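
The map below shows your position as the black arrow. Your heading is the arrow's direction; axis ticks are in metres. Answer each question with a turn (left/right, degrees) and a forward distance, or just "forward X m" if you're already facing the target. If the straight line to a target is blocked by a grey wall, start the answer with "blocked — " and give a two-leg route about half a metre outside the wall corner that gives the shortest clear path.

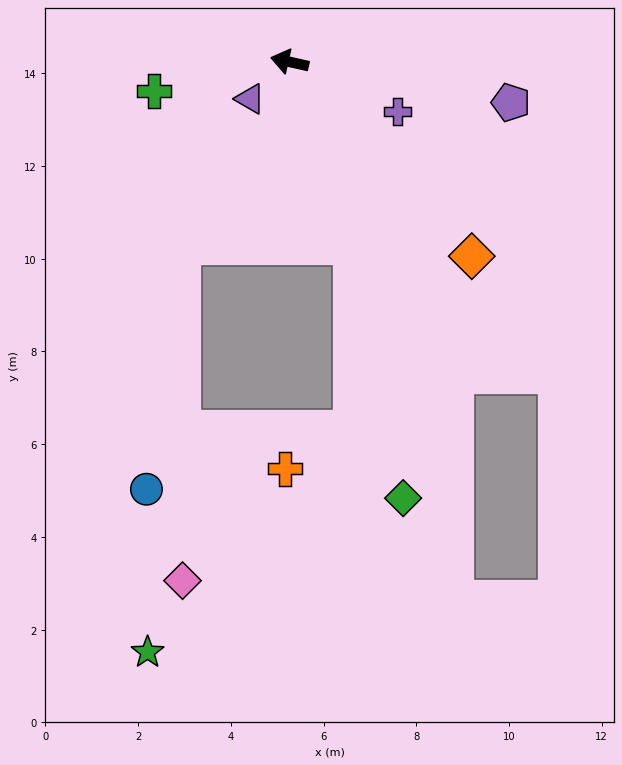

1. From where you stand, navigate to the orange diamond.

turn left 146°, forward 5.7 m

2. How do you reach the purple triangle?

turn left 56°, forward 1.2 m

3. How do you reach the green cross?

turn left 25°, forward 3.0 m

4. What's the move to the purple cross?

turn left 168°, forward 2.6 m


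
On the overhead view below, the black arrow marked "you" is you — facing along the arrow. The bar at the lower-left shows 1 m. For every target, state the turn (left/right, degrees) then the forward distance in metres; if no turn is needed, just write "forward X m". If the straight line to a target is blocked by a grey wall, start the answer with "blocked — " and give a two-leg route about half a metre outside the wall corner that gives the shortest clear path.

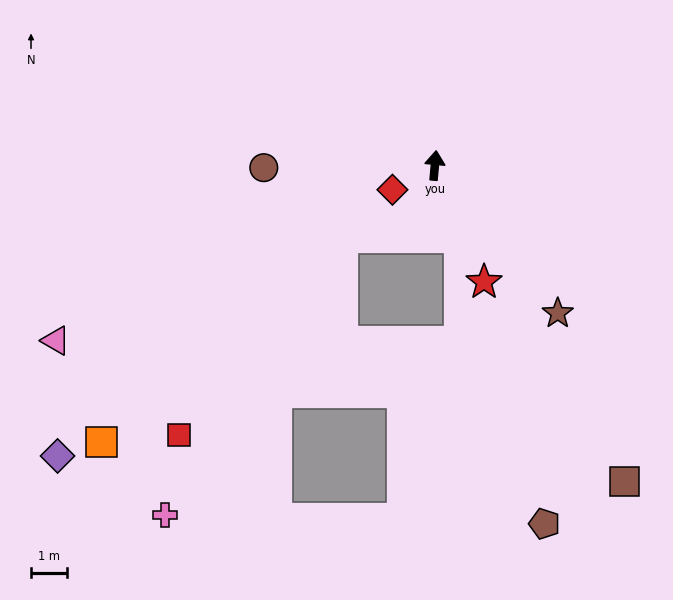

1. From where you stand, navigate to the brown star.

turn right 135°, forward 5.3 m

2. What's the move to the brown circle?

turn left 96°, forward 4.7 m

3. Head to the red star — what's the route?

turn right 152°, forward 3.5 m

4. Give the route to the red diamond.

turn left 125°, forward 1.3 m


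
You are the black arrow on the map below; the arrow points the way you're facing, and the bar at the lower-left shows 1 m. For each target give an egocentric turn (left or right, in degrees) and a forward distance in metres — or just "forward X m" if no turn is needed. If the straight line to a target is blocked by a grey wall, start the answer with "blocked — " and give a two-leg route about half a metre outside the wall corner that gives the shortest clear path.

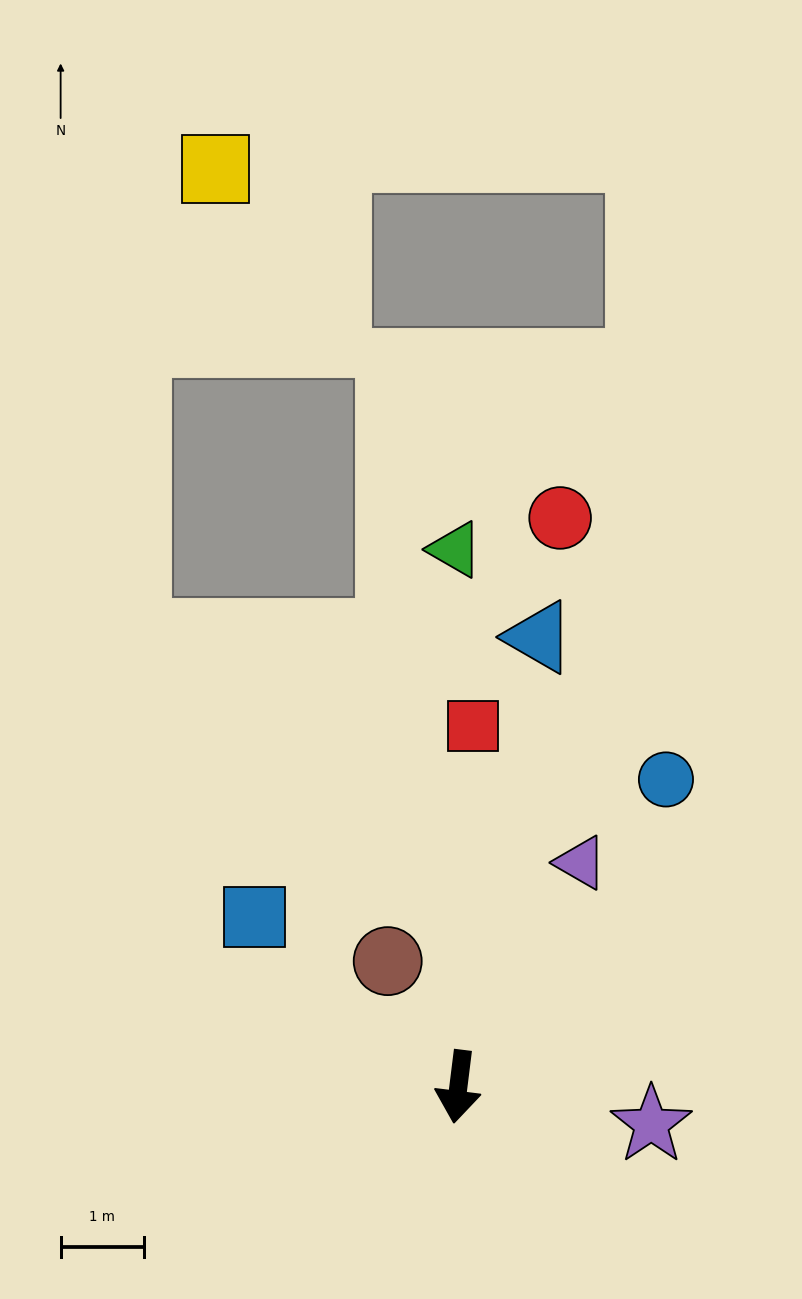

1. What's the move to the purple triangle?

turn left 158°, forward 3.1 m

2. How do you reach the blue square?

turn right 123°, forward 3.2 m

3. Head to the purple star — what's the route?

turn left 86°, forward 2.4 m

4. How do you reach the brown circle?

turn right 144°, forward 1.7 m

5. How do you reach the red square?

turn right 175°, forward 4.4 m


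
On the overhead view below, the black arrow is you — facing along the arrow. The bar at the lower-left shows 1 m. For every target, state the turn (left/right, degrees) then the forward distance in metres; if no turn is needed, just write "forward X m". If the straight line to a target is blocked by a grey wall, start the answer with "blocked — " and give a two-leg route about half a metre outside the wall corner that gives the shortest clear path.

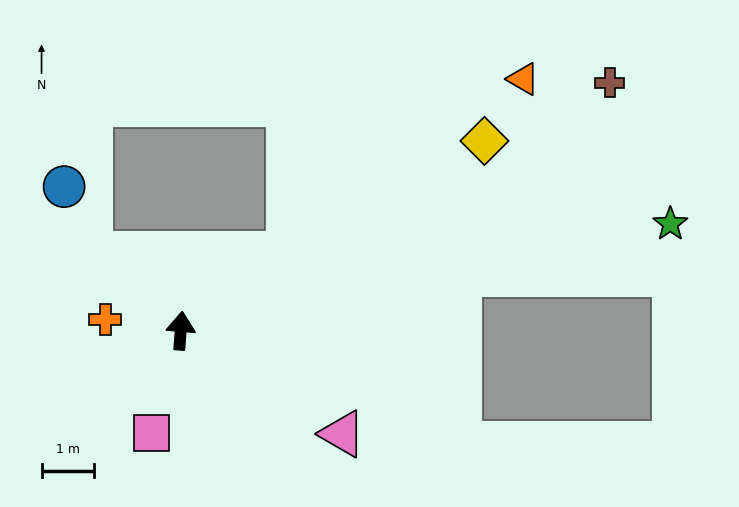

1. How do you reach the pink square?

turn left 169°, forward 2.0 m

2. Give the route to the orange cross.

turn left 86°, forward 1.5 m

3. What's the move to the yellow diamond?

turn right 53°, forward 6.8 m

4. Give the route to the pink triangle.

turn right 118°, forward 3.6 m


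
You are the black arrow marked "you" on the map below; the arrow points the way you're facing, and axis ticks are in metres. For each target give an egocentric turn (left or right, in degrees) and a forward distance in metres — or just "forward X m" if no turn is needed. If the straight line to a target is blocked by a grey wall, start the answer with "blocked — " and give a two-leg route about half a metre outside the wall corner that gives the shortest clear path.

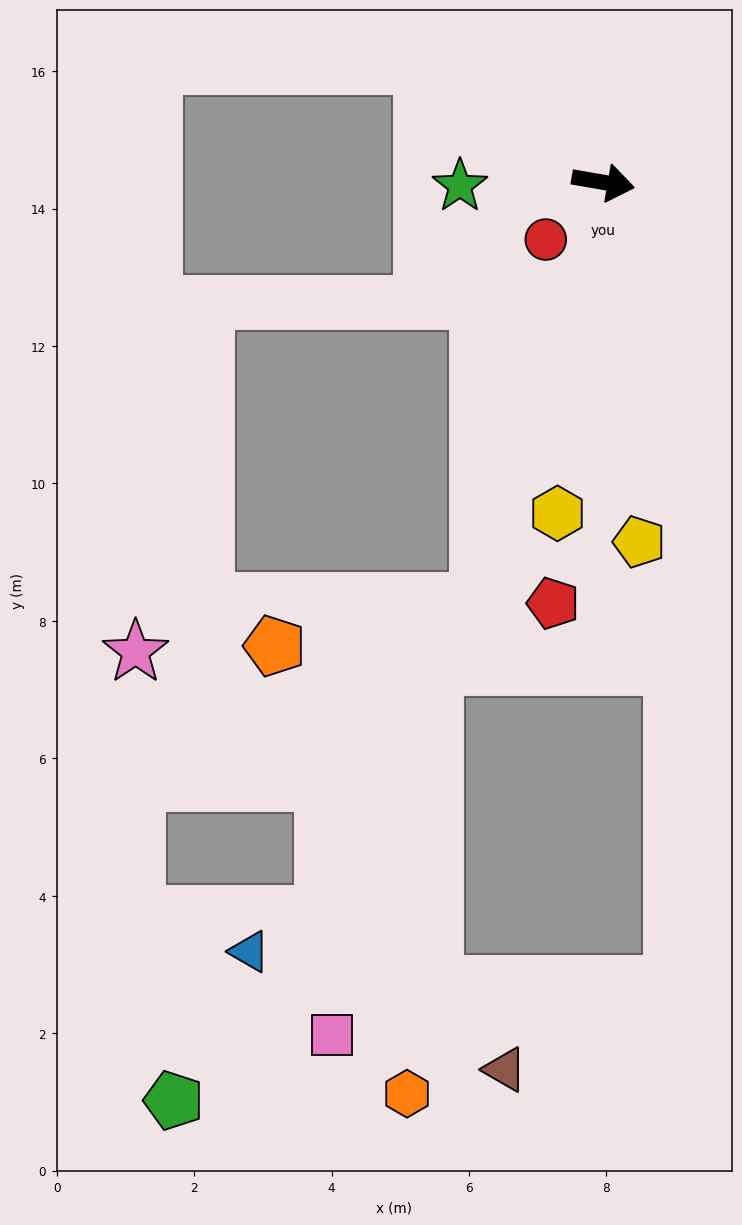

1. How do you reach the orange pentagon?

blocked — turn right 97°, forward 6.4 m, then turn right 61°, forward 3.0 m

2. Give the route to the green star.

turn right 169°, forward 2.1 m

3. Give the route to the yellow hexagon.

turn right 88°, forward 4.9 m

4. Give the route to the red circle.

turn right 125°, forward 1.2 m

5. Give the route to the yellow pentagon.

turn right 74°, forward 5.3 m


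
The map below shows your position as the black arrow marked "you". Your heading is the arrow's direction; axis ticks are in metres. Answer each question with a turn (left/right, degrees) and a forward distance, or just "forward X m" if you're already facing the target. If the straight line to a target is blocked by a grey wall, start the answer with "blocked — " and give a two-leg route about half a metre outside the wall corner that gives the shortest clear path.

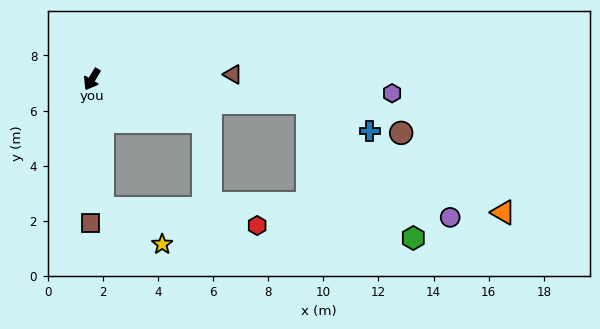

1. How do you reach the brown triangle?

turn left 123°, forward 5.1 m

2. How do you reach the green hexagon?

blocked — turn left 115°, forward 7.8 m, then turn right 46°, forward 6.2 m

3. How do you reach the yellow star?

blocked — turn left 36°, forward 4.7 m, then turn left 54°, forward 2.5 m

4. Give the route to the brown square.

turn left 30°, forward 5.2 m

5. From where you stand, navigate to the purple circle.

blocked — turn left 115°, forward 7.8 m, then turn right 33°, forward 6.6 m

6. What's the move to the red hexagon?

blocked — turn left 36°, forward 4.7 m, then turn left 79°, forward 5.6 m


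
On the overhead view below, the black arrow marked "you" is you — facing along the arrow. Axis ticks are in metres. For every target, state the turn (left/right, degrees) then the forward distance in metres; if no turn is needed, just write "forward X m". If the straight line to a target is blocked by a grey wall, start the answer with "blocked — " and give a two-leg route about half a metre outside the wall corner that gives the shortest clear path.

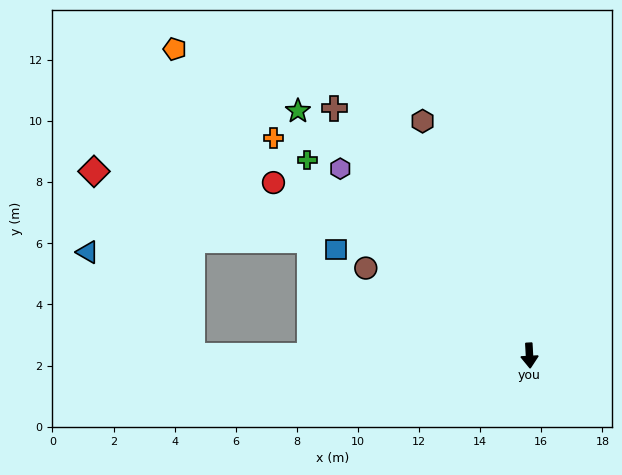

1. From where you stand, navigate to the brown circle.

turn right 121°, forward 6.1 m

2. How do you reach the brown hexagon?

turn right 159°, forward 8.4 m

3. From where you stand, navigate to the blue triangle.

blocked — turn right 93°, forward 11.0 m, then turn right 45°, forward 4.8 m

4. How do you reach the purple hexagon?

turn right 138°, forward 8.7 m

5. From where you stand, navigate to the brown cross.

turn right 145°, forward 10.3 m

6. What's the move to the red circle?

turn right 127°, forward 10.1 m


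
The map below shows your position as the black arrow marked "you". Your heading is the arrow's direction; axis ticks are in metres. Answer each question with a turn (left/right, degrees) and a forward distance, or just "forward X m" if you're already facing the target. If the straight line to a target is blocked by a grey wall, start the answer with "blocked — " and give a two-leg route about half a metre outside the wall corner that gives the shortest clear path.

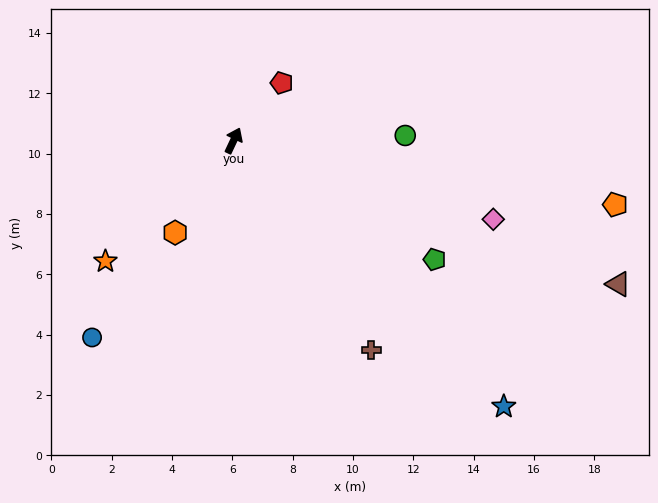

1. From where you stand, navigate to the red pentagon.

turn right 15°, forward 2.5 m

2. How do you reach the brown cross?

turn right 122°, forward 8.3 m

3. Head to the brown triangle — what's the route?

turn right 85°, forward 13.6 m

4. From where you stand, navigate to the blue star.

turn right 109°, forward 12.6 m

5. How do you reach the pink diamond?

turn right 82°, forward 9.0 m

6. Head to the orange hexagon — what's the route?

turn left 173°, forward 3.6 m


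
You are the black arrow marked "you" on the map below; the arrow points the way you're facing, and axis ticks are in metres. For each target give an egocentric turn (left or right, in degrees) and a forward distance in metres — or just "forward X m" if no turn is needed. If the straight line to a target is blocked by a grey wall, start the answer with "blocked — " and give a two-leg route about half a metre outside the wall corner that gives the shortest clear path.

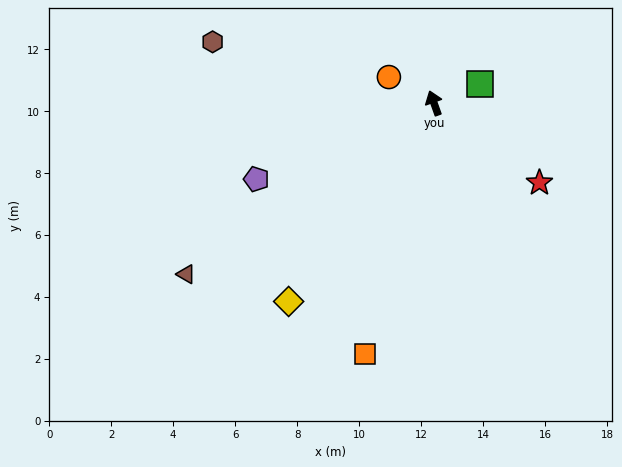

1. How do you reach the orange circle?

turn left 40°, forward 1.7 m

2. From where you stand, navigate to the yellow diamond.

turn left 124°, forward 7.9 m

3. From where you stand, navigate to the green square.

turn right 87°, forward 1.6 m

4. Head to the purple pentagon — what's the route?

turn left 94°, forward 6.2 m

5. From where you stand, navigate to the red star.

turn right 147°, forward 4.3 m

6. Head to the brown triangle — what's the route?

turn left 105°, forward 9.7 m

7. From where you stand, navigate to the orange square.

turn left 145°, forward 8.4 m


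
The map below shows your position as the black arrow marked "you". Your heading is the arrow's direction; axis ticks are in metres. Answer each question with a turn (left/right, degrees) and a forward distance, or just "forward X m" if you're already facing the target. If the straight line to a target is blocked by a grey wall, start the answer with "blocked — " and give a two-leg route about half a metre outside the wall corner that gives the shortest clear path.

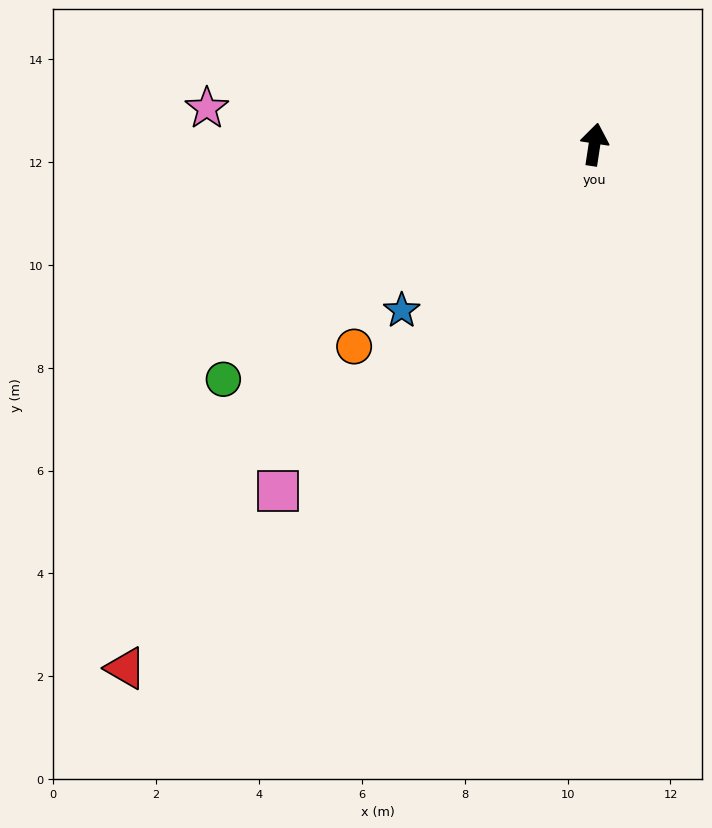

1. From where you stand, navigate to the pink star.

turn left 93°, forward 7.6 m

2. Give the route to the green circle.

turn left 131°, forward 8.5 m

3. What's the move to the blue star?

turn left 139°, forward 4.9 m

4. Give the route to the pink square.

turn left 146°, forward 9.1 m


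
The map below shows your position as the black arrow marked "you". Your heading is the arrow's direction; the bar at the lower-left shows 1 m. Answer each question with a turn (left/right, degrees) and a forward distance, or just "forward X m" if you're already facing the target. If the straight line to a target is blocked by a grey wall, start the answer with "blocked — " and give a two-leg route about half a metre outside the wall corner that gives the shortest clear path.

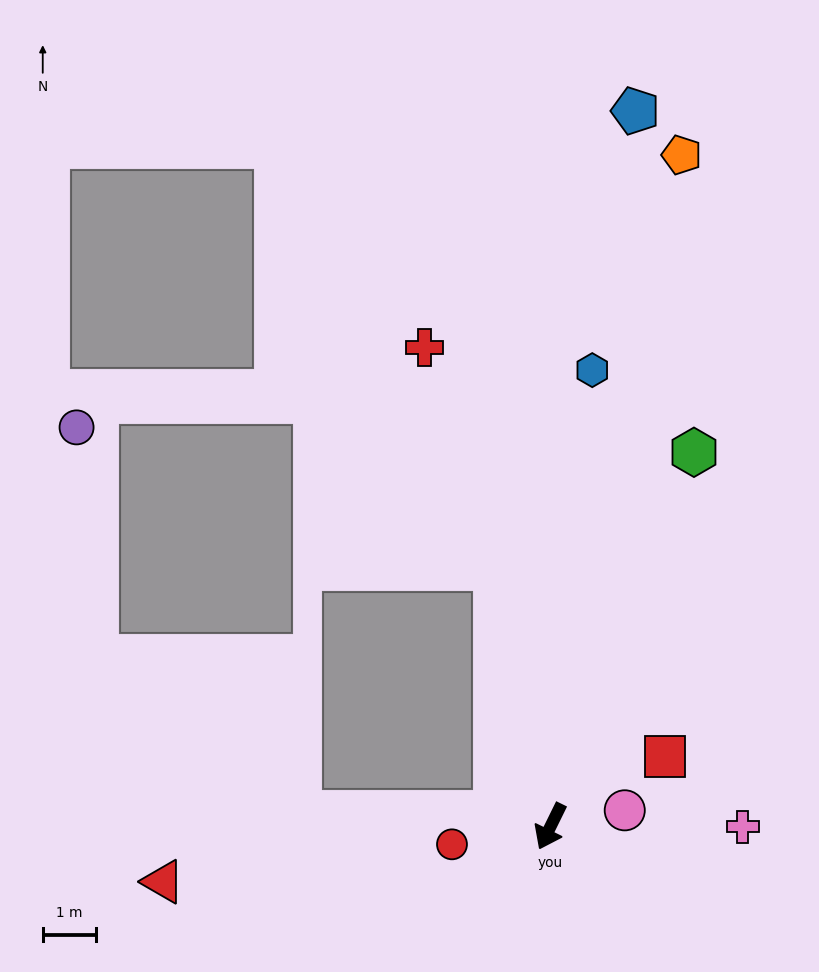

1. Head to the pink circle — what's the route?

turn left 128°, forward 1.4 m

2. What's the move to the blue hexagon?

turn right 159°, forward 8.6 m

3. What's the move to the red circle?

turn right 54°, forward 1.9 m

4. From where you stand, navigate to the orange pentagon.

turn right 165°, forward 12.9 m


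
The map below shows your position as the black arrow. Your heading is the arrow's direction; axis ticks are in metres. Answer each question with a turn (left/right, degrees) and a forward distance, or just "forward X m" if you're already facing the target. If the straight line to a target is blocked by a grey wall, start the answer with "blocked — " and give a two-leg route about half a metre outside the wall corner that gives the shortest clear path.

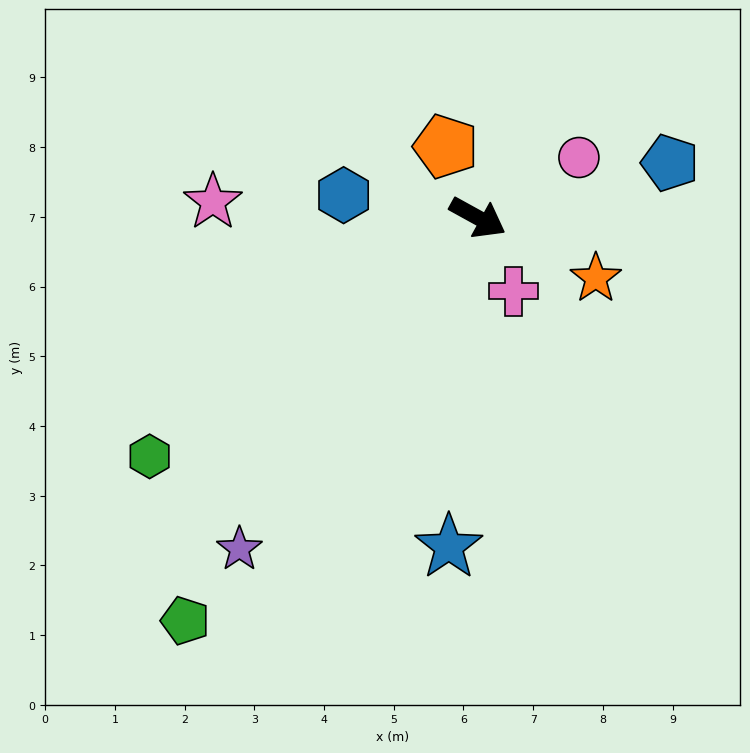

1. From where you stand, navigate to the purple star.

turn right 97°, forward 5.9 m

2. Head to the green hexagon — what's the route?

turn right 115°, forward 5.8 m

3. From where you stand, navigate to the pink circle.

turn left 60°, forward 1.7 m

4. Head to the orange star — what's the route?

forward 1.9 m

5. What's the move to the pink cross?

turn right 35°, forward 1.2 m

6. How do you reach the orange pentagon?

turn left 143°, forward 1.1 m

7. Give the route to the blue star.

turn right 66°, forward 4.7 m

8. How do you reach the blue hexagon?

turn right 161°, forward 2.0 m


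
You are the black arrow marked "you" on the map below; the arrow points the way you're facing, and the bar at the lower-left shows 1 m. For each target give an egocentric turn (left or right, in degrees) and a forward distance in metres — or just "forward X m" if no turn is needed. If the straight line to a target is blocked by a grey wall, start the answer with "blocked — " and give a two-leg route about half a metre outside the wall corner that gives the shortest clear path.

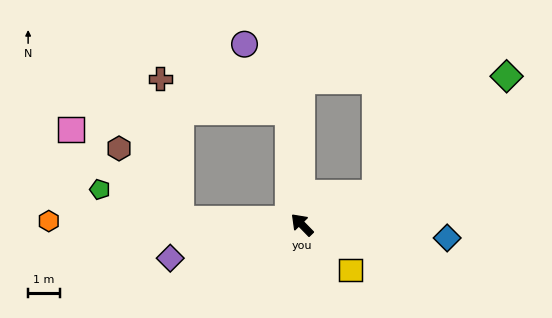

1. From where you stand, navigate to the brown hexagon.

blocked — turn left 43°, forward 3.8 m, then turn right 47°, forward 2.9 m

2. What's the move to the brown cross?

blocked — turn right 37°, forward 3.5 m, then turn left 68°, forward 4.1 m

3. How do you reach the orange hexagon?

turn left 45°, forward 7.9 m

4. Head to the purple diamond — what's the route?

turn left 60°, forward 4.2 m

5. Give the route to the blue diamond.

turn right 140°, forward 4.6 m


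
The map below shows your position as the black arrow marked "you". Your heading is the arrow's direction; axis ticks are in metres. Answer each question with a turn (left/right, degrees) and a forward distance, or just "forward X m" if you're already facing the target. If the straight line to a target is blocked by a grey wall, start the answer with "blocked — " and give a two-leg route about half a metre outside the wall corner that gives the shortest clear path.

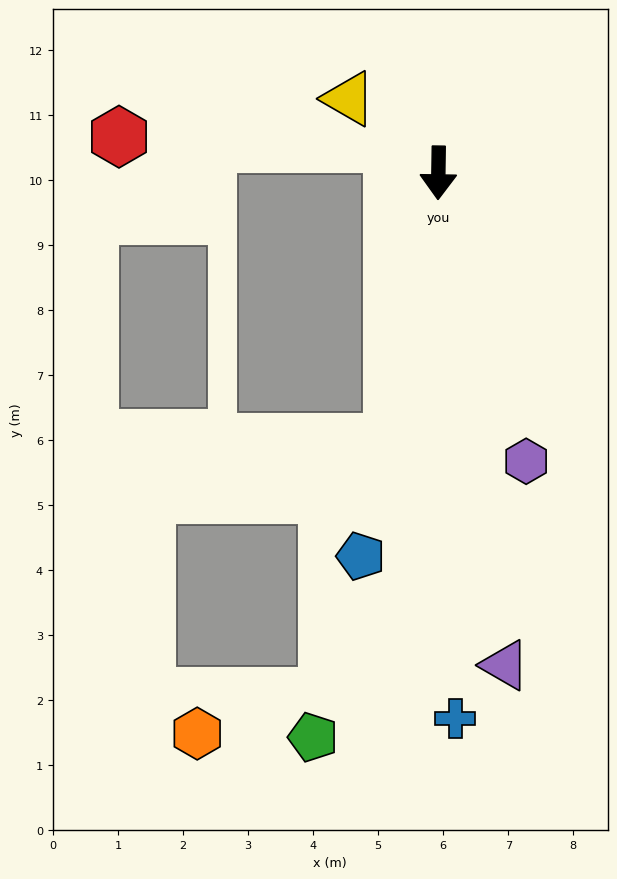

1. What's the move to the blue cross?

turn left 3°, forward 8.4 m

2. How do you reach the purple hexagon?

turn left 18°, forward 4.6 m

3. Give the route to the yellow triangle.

turn right 129°, forward 1.8 m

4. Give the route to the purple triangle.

turn left 9°, forward 7.6 m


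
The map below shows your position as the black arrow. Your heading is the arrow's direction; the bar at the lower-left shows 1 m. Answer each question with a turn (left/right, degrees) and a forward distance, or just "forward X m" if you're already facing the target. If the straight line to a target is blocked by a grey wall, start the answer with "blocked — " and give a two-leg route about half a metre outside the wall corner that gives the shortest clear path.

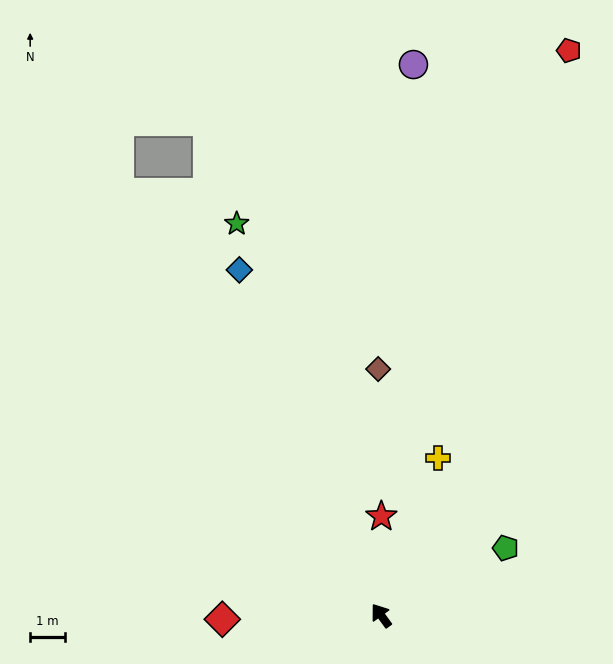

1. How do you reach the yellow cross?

turn right 56°, forward 4.8 m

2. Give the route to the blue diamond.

turn right 14°, forward 10.7 m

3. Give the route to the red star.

turn right 36°, forward 2.8 m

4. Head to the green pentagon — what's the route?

turn right 98°, forward 4.1 m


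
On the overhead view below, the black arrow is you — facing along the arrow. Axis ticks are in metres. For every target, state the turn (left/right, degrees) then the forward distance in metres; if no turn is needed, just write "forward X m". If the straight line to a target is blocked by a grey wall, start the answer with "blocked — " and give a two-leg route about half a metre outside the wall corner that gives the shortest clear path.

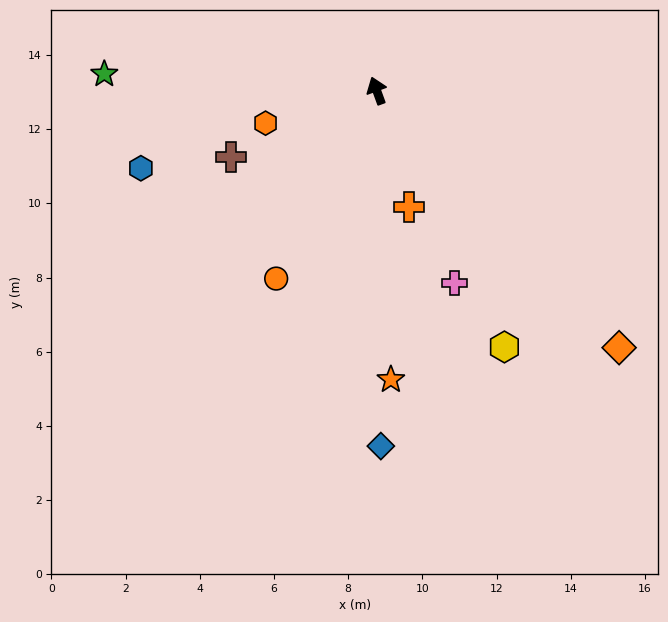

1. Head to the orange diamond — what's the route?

turn right 157°, forward 9.5 m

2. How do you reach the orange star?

turn left 163°, forward 7.8 m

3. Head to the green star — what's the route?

turn left 67°, forward 7.4 m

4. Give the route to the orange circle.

turn left 132°, forward 5.7 m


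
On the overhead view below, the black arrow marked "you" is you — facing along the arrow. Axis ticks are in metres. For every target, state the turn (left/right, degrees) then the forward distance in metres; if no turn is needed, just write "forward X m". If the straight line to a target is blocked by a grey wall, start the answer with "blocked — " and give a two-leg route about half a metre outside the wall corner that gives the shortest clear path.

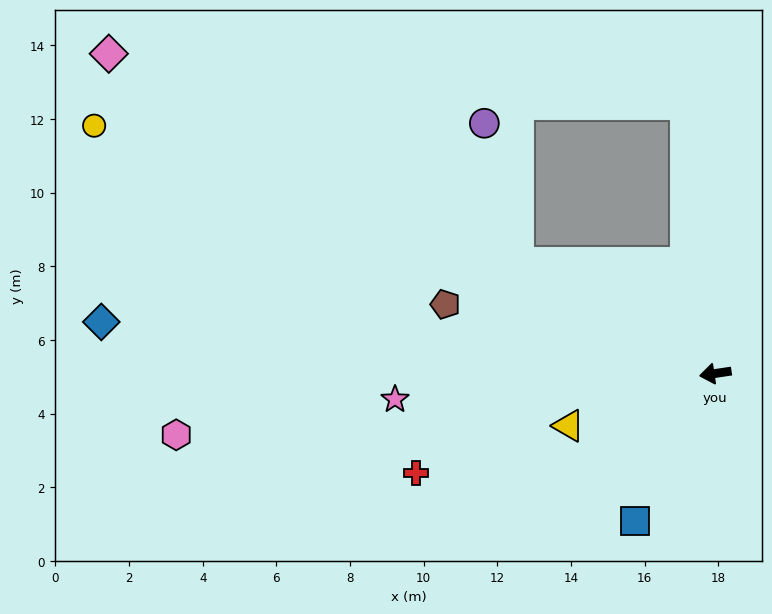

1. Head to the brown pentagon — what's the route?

turn right 23°, forward 7.6 m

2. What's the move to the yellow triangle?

turn left 11°, forward 4.2 m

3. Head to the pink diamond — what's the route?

turn right 36°, forward 18.6 m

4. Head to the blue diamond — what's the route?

turn right 13°, forward 16.7 m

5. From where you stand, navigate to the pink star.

turn right 4°, forward 8.7 m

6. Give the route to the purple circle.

blocked — turn right 38°, forward 6.1 m, then turn right 47°, forward 3.9 m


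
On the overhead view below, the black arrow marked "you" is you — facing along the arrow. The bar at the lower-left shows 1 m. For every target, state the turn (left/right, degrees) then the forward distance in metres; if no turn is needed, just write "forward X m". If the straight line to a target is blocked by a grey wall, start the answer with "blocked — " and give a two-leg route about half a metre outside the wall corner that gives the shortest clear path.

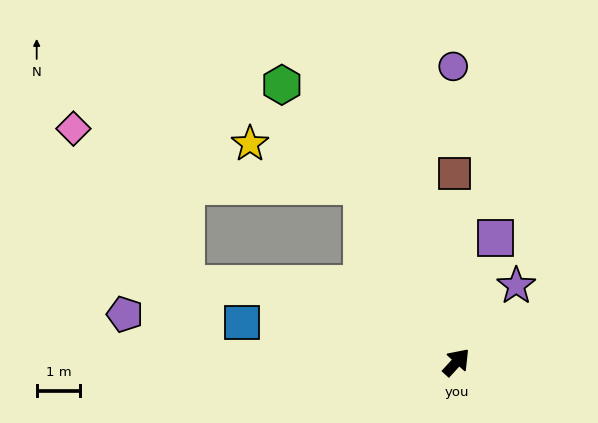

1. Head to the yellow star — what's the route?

blocked — turn left 71°, forward 4.6 m, then turn left 41°, forward 2.8 m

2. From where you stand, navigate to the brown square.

turn left 43°, forward 4.3 m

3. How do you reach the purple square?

turn left 25°, forward 3.0 m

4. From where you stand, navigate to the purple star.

turn left 4°, forward 2.2 m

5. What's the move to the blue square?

turn left 122°, forward 5.0 m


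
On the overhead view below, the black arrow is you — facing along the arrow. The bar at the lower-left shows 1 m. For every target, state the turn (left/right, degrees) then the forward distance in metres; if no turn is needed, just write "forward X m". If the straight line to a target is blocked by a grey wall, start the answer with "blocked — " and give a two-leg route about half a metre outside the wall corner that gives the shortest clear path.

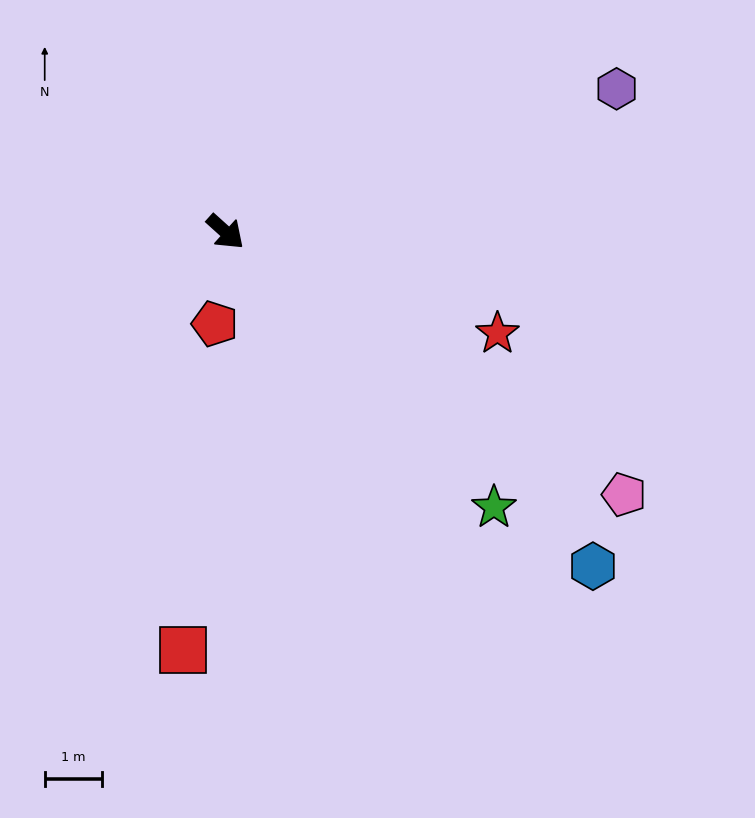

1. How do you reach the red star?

turn left 22°, forward 5.0 m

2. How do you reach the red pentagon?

turn right 55°, forward 1.6 m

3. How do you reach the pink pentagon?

turn left 9°, forward 8.3 m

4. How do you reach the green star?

turn right 4°, forward 6.7 m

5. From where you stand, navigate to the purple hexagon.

turn left 62°, forward 7.2 m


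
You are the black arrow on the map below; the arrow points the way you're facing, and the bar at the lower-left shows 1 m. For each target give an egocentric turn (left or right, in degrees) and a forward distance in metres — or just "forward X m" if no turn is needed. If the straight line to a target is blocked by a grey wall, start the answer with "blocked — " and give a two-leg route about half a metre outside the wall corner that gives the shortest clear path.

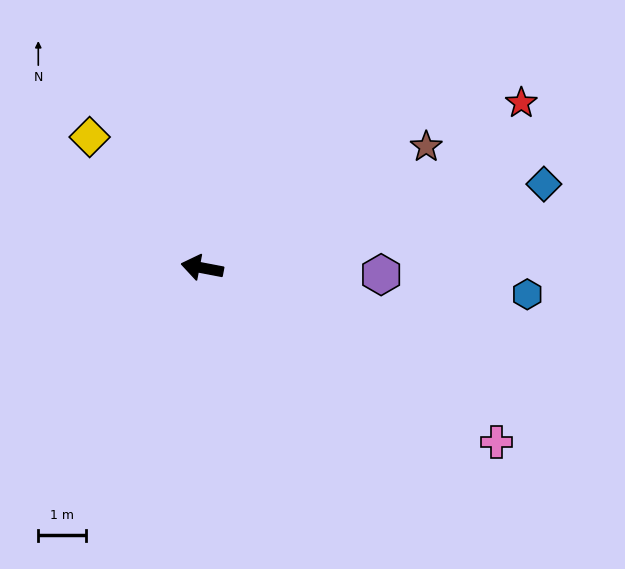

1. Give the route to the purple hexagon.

turn right 171°, forward 3.8 m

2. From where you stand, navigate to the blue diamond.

turn right 155°, forward 7.5 m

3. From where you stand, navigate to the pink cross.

turn left 160°, forward 7.2 m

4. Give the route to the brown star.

turn right 141°, forward 5.4 m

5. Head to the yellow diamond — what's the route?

turn right 39°, forward 3.7 m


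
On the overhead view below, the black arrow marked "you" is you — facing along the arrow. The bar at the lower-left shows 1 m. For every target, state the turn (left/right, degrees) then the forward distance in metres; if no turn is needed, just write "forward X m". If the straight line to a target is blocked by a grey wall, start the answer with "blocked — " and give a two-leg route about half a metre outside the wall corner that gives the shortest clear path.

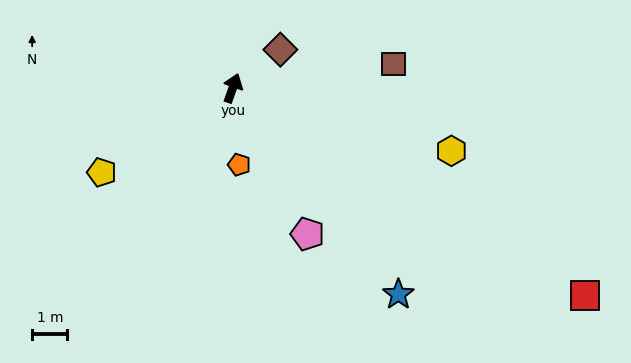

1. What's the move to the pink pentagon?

turn right 133°, forward 4.7 m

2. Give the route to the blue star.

turn right 122°, forward 7.5 m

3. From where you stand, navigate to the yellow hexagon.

turn right 86°, forward 6.5 m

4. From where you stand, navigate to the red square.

turn right 101°, forward 11.6 m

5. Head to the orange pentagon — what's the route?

turn right 156°, forward 2.2 m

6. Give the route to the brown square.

turn right 62°, forward 4.6 m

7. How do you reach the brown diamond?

turn right 32°, forward 1.7 m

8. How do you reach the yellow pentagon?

turn left 142°, forward 4.4 m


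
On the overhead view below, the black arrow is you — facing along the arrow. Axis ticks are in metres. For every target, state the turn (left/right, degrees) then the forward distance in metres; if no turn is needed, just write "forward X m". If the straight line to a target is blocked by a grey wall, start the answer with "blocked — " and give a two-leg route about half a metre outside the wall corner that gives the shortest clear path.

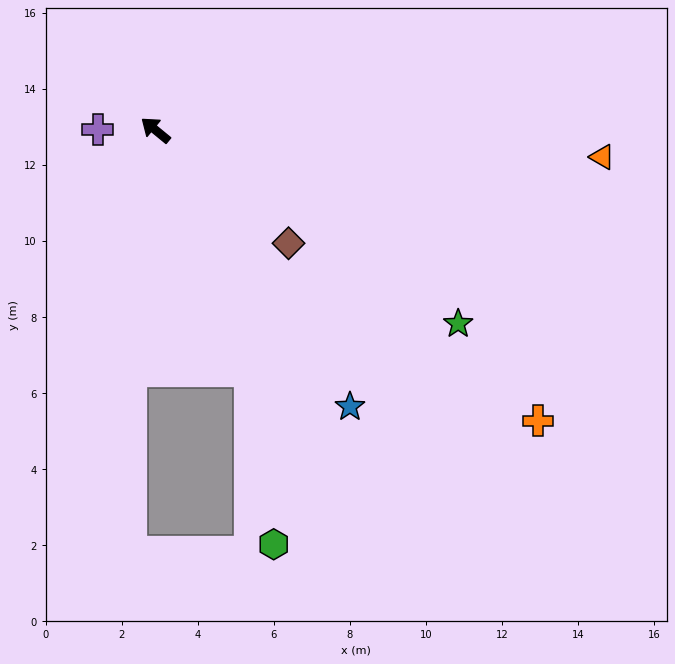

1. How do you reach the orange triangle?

turn right 144°, forward 11.8 m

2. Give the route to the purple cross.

turn left 39°, forward 1.5 m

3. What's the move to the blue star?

turn left 164°, forward 8.9 m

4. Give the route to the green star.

turn right 173°, forward 9.5 m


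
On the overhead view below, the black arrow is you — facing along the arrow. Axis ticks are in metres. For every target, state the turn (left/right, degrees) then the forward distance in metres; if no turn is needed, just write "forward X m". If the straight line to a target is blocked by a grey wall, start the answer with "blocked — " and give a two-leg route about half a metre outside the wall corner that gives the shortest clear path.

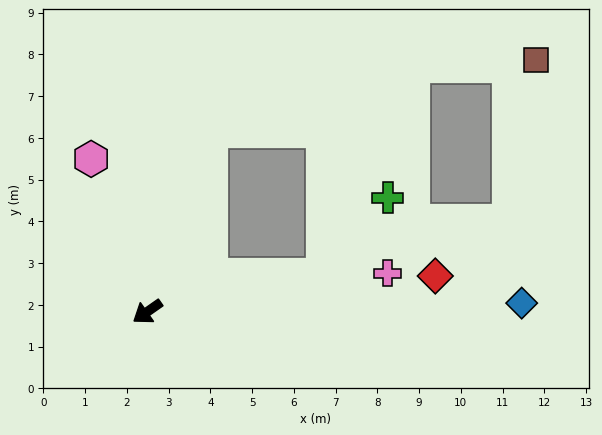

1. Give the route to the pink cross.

turn left 154°, forward 5.8 m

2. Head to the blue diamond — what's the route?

turn left 146°, forward 9.0 m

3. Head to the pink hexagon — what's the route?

turn right 105°, forward 3.9 m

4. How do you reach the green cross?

blocked — turn left 157°, forward 4.3 m, then turn left 38°, forward 2.4 m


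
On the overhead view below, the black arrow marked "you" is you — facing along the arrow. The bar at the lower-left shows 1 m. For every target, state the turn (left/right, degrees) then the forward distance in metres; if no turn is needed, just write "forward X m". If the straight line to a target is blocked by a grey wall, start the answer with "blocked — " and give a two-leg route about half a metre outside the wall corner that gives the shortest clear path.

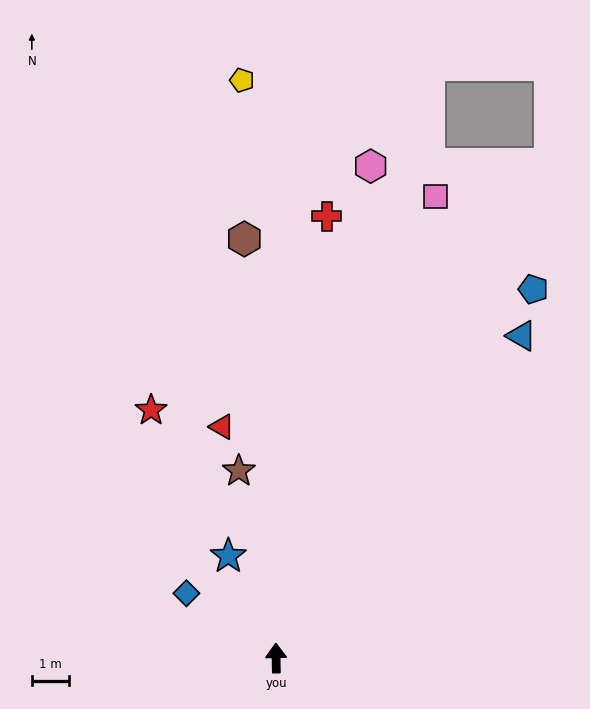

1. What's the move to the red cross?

turn right 8°, forward 11.9 m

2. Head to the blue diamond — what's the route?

turn left 53°, forward 3.0 m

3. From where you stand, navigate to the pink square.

turn right 20°, forward 13.1 m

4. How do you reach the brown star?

turn left 10°, forward 5.1 m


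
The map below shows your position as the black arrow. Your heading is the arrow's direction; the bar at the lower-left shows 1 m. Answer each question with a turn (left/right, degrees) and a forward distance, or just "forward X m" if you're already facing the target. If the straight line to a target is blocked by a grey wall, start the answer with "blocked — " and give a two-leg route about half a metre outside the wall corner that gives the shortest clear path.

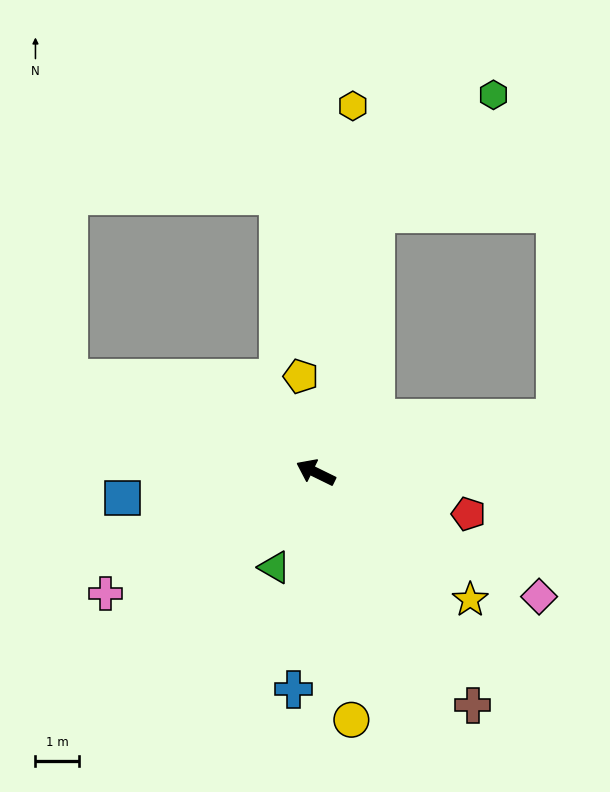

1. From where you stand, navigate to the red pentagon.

turn right 169°, forward 3.6 m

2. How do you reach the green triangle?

turn left 93°, forward 2.4 m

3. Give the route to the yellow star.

turn left 167°, forward 4.6 m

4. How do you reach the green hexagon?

blocked — turn right 77°, forward 6.1 m, then turn right 31°, forward 3.9 m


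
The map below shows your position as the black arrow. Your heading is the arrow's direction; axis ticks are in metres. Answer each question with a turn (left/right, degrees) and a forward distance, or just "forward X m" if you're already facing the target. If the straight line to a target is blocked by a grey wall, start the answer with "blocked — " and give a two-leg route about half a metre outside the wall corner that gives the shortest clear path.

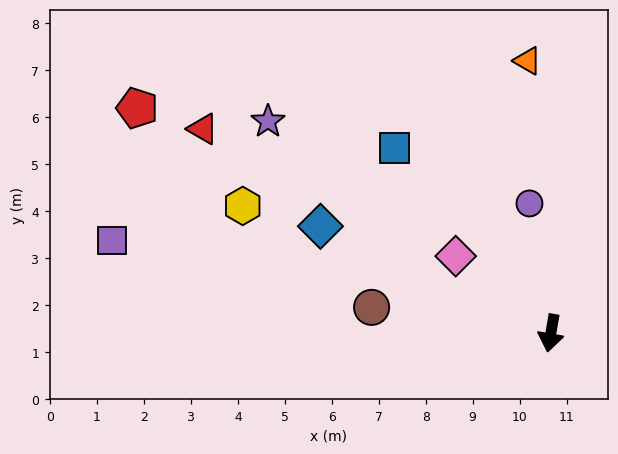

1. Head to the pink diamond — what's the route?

turn right 119°, forward 2.6 m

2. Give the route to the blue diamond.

turn right 105°, forward 5.4 m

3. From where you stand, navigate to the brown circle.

turn right 88°, forward 3.9 m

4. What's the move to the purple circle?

turn right 161°, forward 2.8 m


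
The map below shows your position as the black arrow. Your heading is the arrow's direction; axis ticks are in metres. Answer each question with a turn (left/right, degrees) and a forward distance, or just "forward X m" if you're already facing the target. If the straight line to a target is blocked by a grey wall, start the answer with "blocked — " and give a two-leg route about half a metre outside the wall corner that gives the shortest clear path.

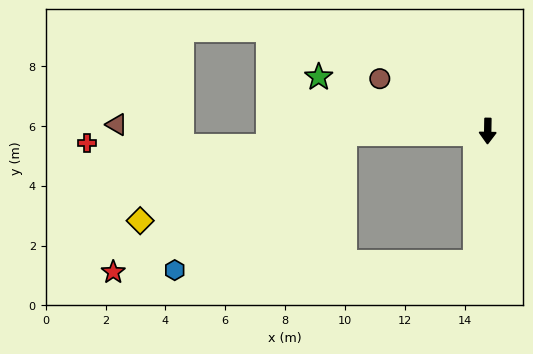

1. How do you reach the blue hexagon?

blocked — turn right 88°, forward 4.8 m, then turn left 38°, forward 7.3 m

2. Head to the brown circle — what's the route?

turn right 115°, forward 4.0 m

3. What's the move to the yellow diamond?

blocked — turn right 88°, forward 4.8 m, then turn left 22°, forward 7.4 m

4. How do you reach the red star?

blocked — turn right 88°, forward 4.8 m, then turn left 30°, forward 9.0 m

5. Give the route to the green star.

turn right 107°, forward 5.9 m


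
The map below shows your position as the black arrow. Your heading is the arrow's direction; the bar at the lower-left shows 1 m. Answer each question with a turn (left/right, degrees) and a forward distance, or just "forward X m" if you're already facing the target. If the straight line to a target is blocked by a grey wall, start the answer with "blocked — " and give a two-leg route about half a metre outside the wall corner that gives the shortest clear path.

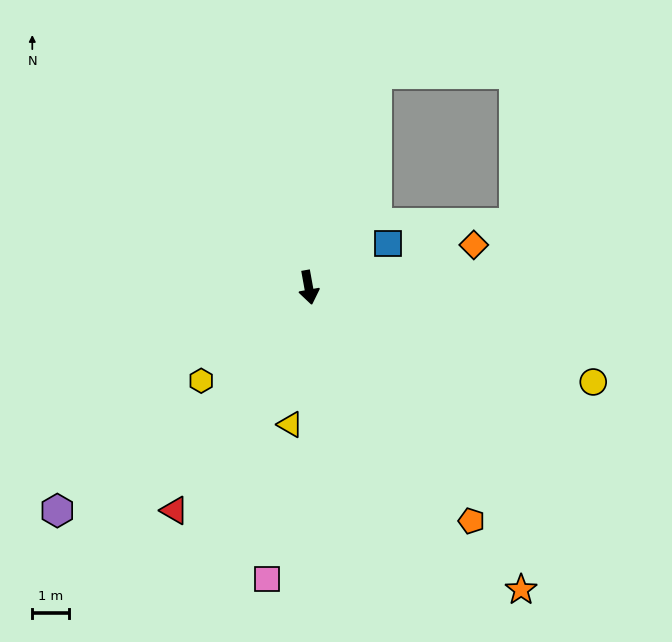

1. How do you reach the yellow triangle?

turn right 18°, forward 3.8 m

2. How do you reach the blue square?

turn left 109°, forward 2.5 m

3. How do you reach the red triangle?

turn right 41°, forward 7.1 m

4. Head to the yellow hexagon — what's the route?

turn right 59°, forward 3.9 m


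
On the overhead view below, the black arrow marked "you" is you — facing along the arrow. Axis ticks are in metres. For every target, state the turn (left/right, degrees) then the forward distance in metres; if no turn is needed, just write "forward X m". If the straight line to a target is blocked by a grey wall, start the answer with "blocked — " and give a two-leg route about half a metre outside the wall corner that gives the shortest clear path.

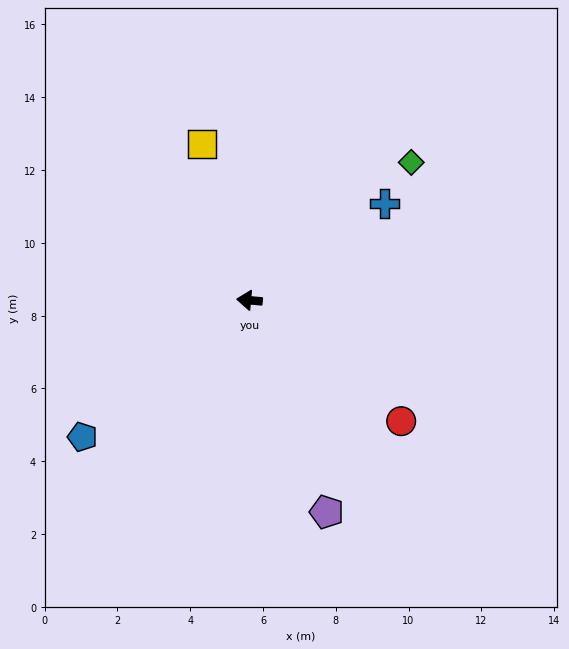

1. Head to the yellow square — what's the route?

turn right 68°, forward 4.5 m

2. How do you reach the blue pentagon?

turn left 44°, forward 5.9 m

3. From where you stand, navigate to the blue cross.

turn right 139°, forward 4.6 m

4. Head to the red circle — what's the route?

turn left 147°, forward 5.3 m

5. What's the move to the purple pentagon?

turn left 115°, forward 6.2 m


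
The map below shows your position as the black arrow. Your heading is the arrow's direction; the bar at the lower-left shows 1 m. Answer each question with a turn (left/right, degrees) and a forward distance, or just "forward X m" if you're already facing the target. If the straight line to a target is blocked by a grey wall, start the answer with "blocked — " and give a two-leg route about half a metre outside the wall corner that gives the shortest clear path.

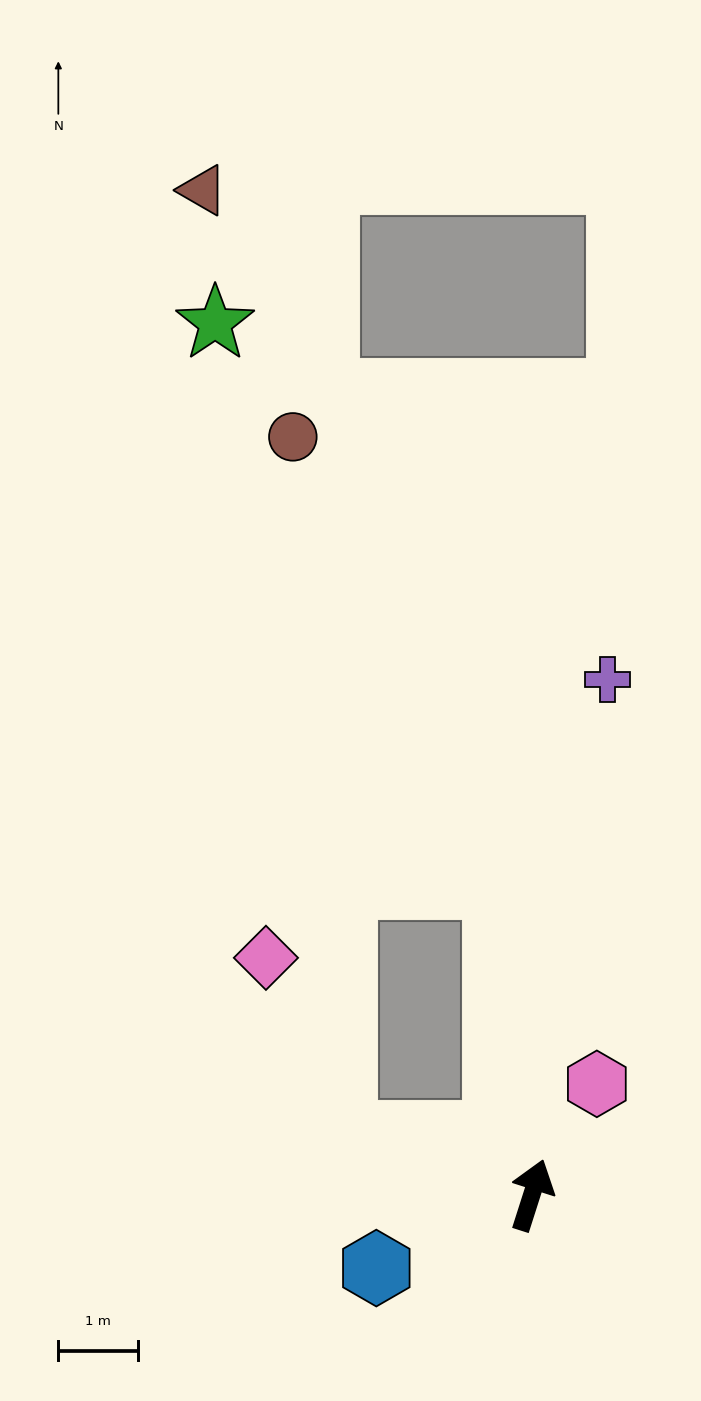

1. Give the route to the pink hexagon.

turn right 13°, forward 1.6 m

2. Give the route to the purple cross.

turn left 9°, forward 6.6 m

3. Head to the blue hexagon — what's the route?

turn left 133°, forward 2.2 m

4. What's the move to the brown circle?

blocked — turn left 24°, forward 3.9 m, then turn left 18°, forward 6.2 m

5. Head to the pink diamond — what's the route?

blocked — turn left 90°, forward 2.5 m, then turn right 49°, forward 2.4 m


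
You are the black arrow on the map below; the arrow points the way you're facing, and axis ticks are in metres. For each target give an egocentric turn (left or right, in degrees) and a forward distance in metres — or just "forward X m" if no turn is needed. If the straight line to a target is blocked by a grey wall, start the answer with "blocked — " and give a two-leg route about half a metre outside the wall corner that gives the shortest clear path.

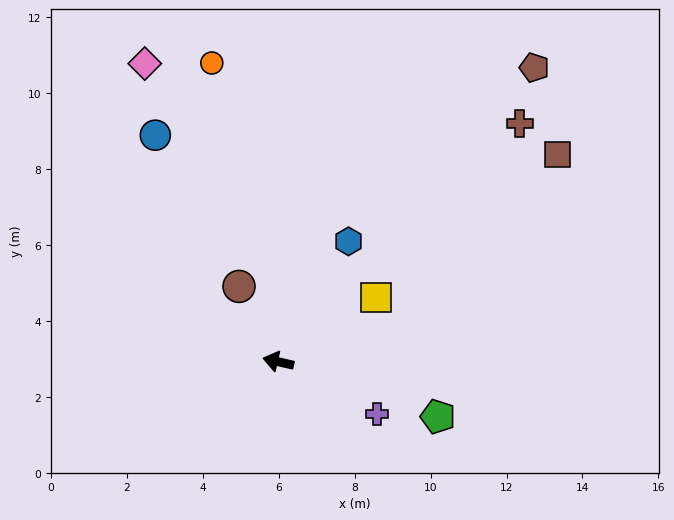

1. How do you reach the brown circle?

turn right 49°, forward 2.2 m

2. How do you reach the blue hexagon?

turn right 107°, forward 3.7 m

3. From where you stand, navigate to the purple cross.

turn left 165°, forward 2.9 m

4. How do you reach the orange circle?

turn right 64°, forward 8.1 m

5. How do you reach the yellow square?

turn right 134°, forward 3.1 m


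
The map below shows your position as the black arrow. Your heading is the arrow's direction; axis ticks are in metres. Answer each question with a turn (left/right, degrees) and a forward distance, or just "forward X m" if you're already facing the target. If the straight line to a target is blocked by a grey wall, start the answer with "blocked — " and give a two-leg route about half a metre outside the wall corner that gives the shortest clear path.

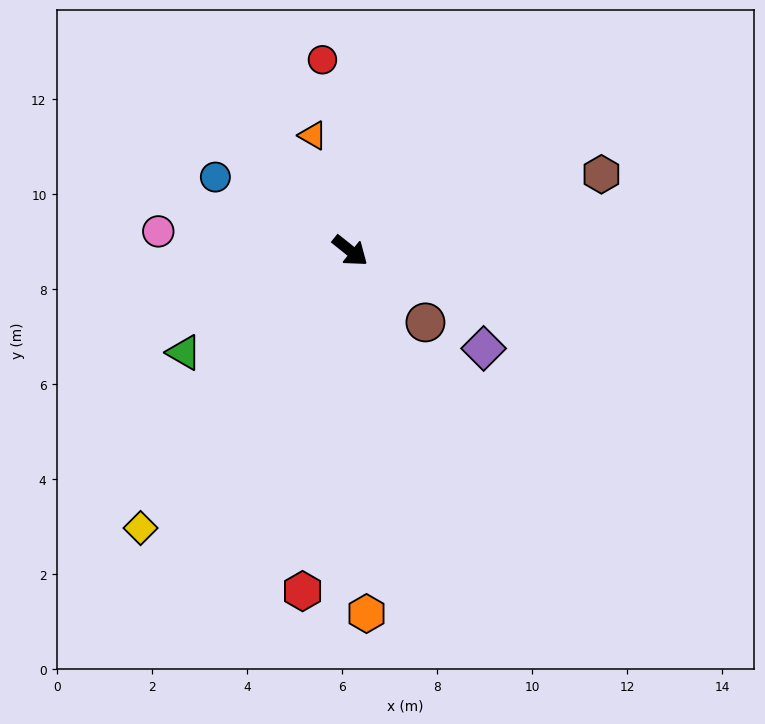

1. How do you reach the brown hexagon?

turn left 56°, forward 5.5 m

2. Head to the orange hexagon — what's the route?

turn right 49°, forward 7.6 m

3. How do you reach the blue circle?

turn right 170°, forward 3.2 m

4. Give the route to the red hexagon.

turn right 59°, forward 7.2 m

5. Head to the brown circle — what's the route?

turn right 5°, forward 2.2 m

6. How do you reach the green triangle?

turn right 110°, forward 4.1 m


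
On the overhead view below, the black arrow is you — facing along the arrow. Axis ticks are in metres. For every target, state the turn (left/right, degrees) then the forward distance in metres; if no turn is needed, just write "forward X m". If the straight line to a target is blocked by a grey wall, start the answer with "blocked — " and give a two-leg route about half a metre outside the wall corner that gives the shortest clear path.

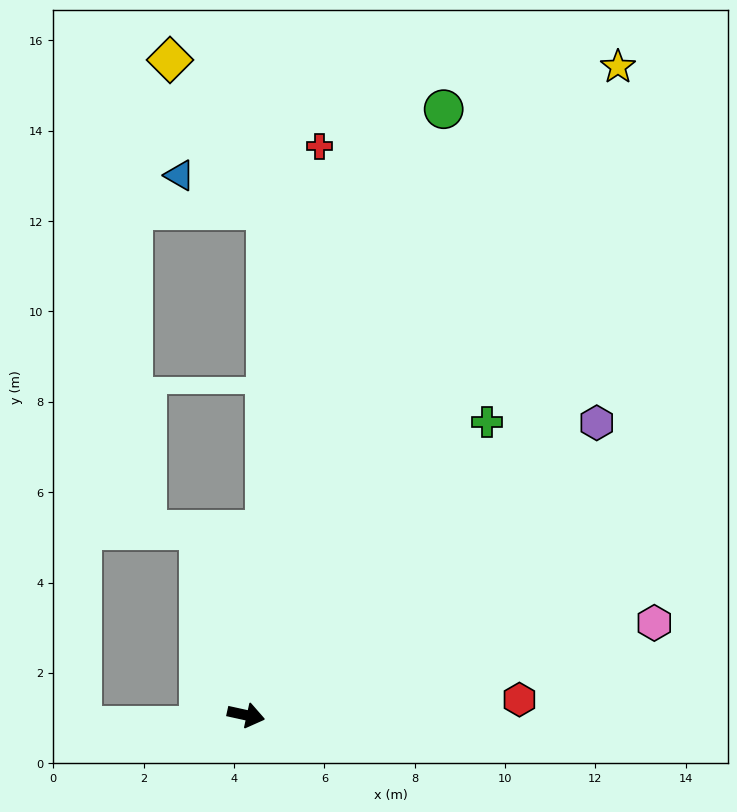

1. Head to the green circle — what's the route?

turn left 84°, forward 14.1 m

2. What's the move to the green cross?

turn left 63°, forward 8.4 m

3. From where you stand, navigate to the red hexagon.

turn left 16°, forward 6.1 m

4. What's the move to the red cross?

turn left 95°, forward 12.7 m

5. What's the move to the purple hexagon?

turn left 52°, forward 10.1 m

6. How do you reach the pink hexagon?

turn left 25°, forward 9.3 m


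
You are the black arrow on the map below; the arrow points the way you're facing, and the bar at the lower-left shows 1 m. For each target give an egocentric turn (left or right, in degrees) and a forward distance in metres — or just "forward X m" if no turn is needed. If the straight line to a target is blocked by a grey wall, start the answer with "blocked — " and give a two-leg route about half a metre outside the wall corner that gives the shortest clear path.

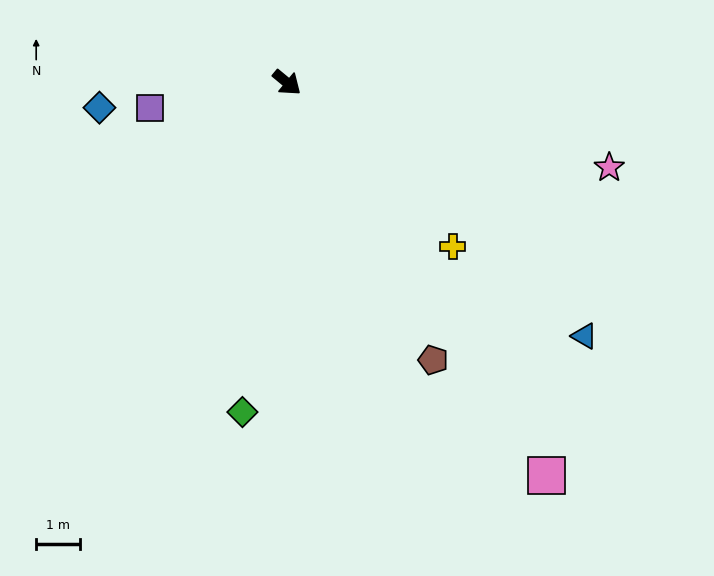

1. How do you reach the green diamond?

turn right 58°, forward 7.6 m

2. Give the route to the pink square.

turn right 17°, forward 10.8 m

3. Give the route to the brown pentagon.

turn right 23°, forward 7.2 m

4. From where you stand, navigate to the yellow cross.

turn right 5°, forward 5.4 m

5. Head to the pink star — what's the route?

turn left 25°, forward 7.6 m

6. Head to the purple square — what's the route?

turn right 130°, forward 3.2 m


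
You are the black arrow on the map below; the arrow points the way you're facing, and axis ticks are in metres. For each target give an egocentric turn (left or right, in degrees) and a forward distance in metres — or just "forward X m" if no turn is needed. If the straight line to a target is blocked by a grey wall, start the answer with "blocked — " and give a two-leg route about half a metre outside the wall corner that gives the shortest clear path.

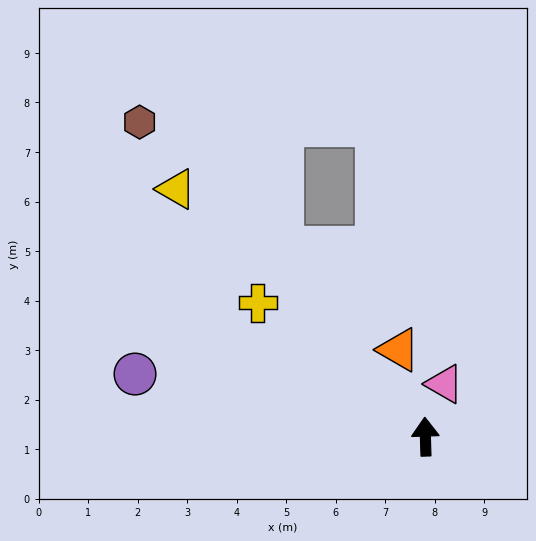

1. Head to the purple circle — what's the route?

turn left 76°, forward 6.0 m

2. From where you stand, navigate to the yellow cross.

turn left 50°, forward 4.3 m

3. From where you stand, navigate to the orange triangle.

turn left 15°, forward 1.8 m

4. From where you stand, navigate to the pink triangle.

turn right 22°, forward 1.1 m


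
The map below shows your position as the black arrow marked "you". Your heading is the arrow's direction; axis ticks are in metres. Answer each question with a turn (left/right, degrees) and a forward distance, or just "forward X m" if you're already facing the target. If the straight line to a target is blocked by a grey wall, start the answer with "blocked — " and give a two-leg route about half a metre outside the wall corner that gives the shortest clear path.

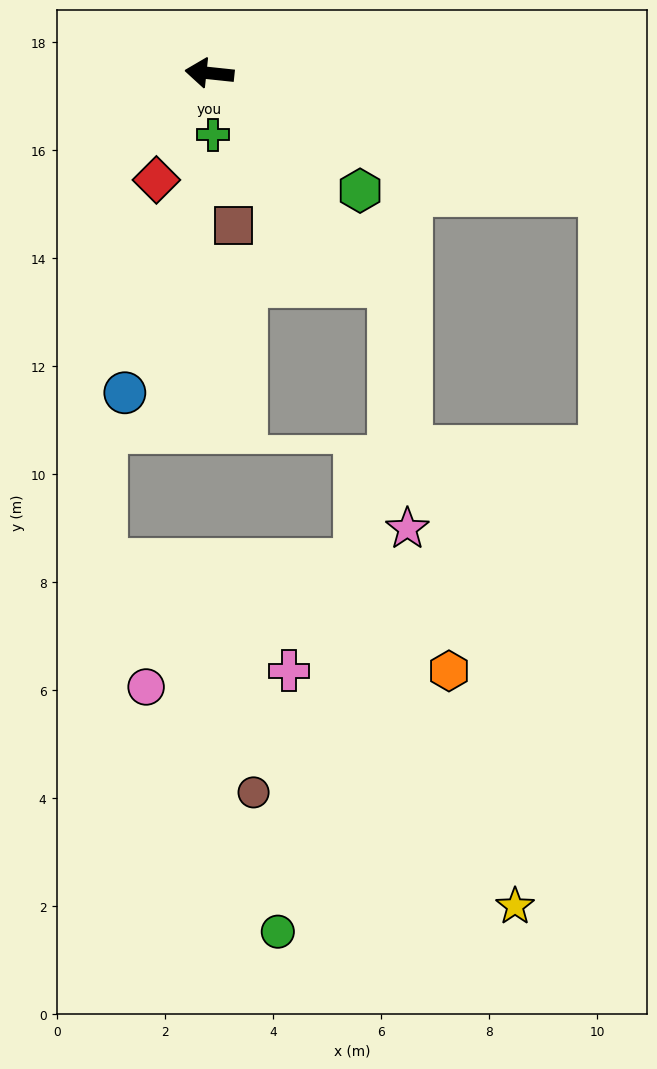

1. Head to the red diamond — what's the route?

turn left 70°, forward 2.2 m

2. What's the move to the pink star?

blocked — turn left 137°, forward 5.2 m, then turn right 37°, forward 4.5 m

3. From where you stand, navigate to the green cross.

turn left 99°, forward 1.1 m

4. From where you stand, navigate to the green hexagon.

turn left 148°, forward 3.5 m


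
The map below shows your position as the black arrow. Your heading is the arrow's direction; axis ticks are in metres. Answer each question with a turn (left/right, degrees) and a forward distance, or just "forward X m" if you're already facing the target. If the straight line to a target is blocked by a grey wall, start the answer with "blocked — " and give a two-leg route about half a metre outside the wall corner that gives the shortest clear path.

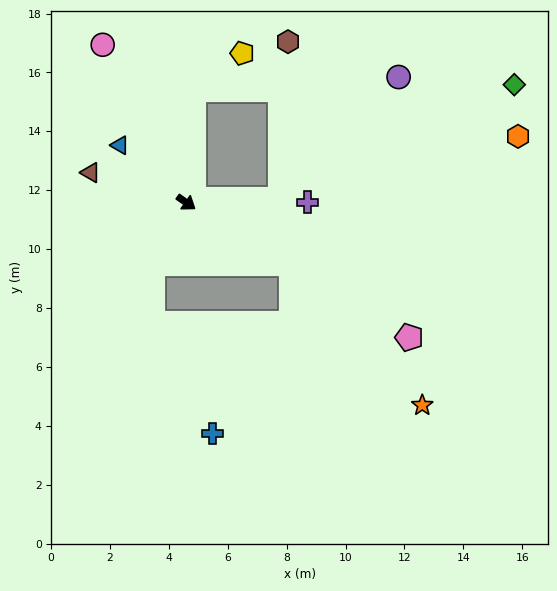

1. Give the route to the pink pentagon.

turn left 4°, forward 8.9 m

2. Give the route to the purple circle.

blocked — turn left 37°, forward 3.2 m, then turn left 44°, forward 5.8 m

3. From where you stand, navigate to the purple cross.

turn left 35°, forward 4.1 m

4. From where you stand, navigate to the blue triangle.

turn left 174°, forward 3.0 m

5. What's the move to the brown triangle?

turn right 162°, forward 3.4 m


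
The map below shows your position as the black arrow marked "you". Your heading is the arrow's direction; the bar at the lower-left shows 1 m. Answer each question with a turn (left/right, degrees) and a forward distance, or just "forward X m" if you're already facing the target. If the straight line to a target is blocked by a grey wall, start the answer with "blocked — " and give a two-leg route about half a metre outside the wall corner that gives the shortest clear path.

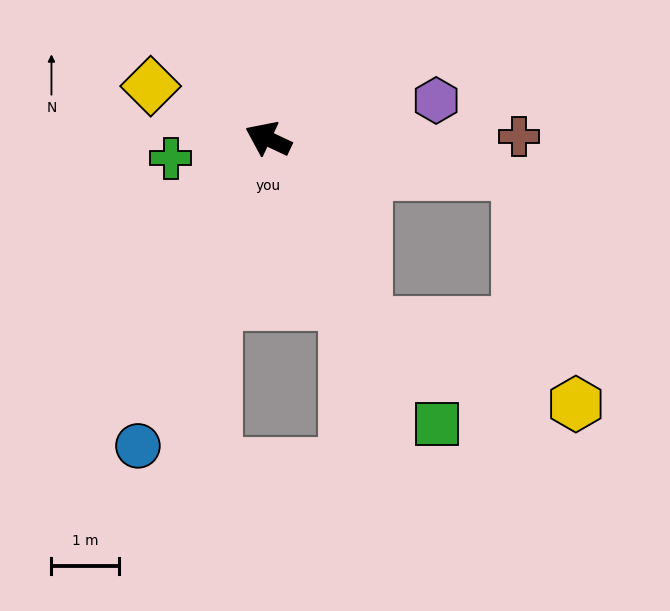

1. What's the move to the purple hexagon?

turn right 142°, forward 2.6 m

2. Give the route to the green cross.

turn left 37°, forward 1.5 m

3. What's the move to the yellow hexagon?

blocked — turn left 142°, forward 3.1 m, then turn left 43°, forward 3.4 m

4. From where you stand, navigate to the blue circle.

turn left 92°, forward 5.0 m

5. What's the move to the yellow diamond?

forward 1.9 m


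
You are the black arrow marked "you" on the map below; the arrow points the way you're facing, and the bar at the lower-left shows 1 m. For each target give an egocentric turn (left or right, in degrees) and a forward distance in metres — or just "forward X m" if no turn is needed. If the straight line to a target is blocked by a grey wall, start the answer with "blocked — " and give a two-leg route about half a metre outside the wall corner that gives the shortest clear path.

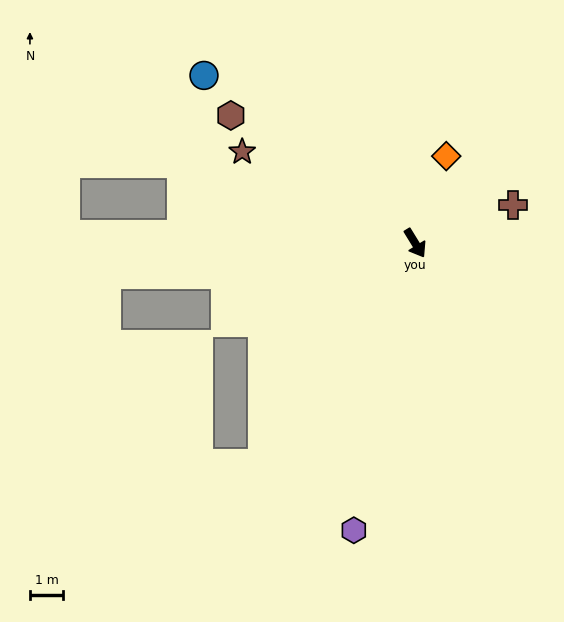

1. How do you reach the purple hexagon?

turn right 44°, forward 8.8 m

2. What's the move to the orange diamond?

turn left 129°, forward 2.8 m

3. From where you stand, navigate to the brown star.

turn right 149°, forward 5.8 m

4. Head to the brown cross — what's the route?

turn left 80°, forward 3.1 m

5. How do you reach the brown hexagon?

turn right 156°, forward 6.7 m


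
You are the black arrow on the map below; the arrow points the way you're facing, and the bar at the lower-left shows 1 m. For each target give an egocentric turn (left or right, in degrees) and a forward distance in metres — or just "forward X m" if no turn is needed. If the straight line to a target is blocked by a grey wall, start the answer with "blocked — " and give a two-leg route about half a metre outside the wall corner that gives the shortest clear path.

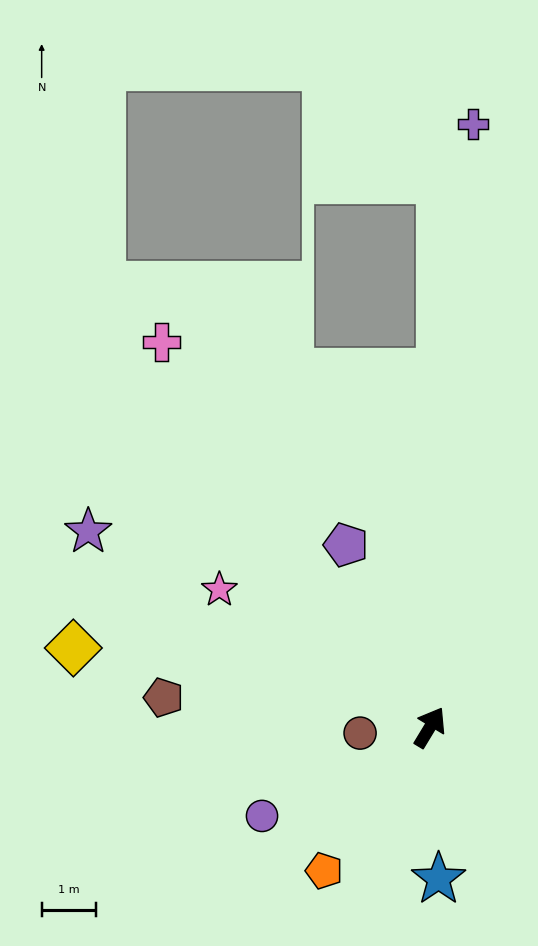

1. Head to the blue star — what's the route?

turn right 146°, forward 2.8 m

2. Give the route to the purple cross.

turn left 27°, forward 11.1 m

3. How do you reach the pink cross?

turn left 66°, forward 8.6 m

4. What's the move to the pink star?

turn left 88°, forward 4.6 m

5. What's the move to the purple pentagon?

turn left 56°, forward 3.7 m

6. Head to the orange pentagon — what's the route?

turn left 175°, forward 3.3 m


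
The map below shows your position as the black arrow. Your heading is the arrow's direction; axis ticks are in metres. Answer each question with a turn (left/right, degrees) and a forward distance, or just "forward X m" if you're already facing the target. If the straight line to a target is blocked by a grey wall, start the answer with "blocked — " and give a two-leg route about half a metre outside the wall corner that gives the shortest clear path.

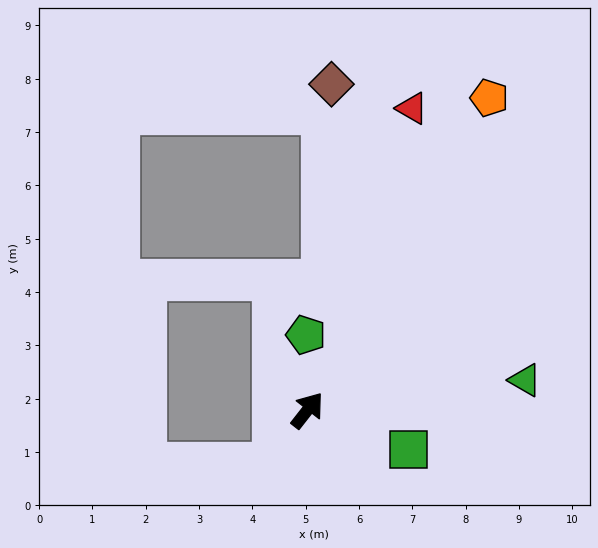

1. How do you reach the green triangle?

turn right 44°, forward 4.1 m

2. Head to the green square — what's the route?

turn right 73°, forward 2.0 m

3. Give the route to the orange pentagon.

turn left 8°, forward 6.8 m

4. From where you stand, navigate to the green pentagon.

turn left 39°, forward 1.4 m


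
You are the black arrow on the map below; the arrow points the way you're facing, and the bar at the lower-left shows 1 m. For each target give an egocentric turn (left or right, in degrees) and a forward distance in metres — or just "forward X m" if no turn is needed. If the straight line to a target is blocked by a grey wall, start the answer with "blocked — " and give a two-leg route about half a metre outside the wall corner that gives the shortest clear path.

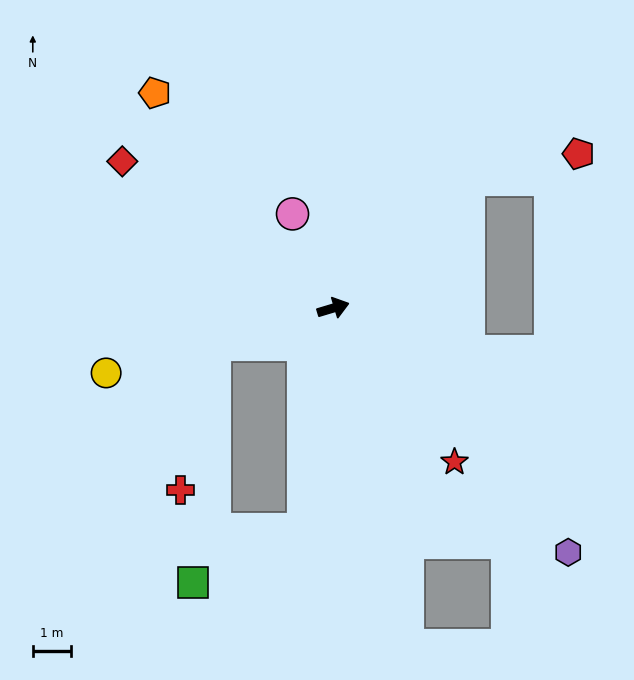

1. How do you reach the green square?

blocked — turn right 114°, forward 5.8 m, then turn right 57°, forward 3.2 m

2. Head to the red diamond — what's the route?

turn left 128°, forward 6.7 m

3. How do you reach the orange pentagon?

turn left 113°, forward 7.2 m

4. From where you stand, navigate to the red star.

turn right 68°, forward 5.1 m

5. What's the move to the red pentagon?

blocked — turn left 27°, forward 4.8 m, then turn right 30°, forward 2.9 m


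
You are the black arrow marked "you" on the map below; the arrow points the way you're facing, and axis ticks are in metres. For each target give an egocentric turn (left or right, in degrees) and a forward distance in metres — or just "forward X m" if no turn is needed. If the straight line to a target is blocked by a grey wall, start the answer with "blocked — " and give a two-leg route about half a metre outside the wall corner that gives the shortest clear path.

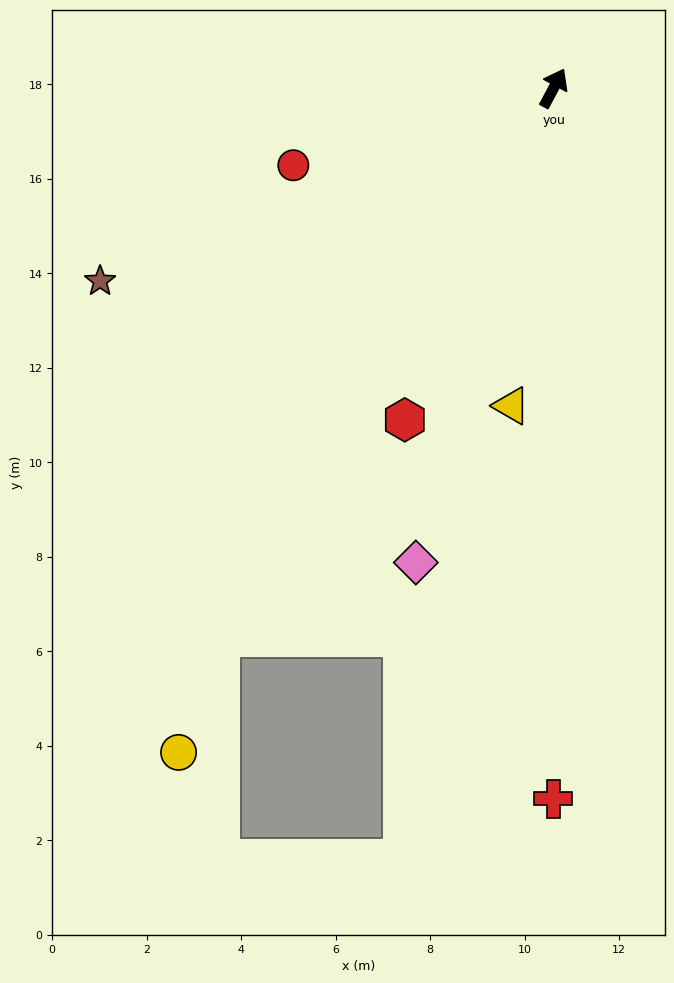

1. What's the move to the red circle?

turn left 135°, forward 5.7 m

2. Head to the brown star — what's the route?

turn left 141°, forward 10.4 m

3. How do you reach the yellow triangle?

turn right 160°, forward 6.8 m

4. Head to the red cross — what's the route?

turn right 152°, forward 15.0 m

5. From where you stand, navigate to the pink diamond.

turn right 168°, forward 10.5 m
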